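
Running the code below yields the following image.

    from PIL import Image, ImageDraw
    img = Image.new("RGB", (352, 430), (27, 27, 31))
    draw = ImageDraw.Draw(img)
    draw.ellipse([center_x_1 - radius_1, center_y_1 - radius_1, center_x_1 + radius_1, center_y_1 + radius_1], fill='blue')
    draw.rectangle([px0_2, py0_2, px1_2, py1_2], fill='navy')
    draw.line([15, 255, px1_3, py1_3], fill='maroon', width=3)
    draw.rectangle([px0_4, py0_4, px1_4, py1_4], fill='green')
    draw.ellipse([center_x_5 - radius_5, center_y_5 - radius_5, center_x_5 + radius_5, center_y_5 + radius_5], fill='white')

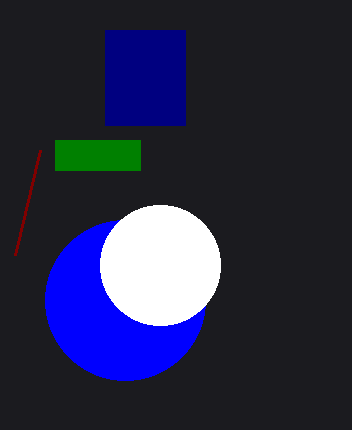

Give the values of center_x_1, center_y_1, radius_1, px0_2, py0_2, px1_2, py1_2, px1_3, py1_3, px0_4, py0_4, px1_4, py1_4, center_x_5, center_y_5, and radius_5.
center_x_1 = 125, center_y_1 = 300, radius_1 = 80, px0_2 = 105, py0_2 = 30, px1_2 = 185, py1_2 = 125, px1_3 = 40, py1_3 = 150, px0_4 = 55, py0_4 = 140, px1_4 = 140, py1_4 = 170, center_x_5 = 160, center_y_5 = 265, radius_5 = 60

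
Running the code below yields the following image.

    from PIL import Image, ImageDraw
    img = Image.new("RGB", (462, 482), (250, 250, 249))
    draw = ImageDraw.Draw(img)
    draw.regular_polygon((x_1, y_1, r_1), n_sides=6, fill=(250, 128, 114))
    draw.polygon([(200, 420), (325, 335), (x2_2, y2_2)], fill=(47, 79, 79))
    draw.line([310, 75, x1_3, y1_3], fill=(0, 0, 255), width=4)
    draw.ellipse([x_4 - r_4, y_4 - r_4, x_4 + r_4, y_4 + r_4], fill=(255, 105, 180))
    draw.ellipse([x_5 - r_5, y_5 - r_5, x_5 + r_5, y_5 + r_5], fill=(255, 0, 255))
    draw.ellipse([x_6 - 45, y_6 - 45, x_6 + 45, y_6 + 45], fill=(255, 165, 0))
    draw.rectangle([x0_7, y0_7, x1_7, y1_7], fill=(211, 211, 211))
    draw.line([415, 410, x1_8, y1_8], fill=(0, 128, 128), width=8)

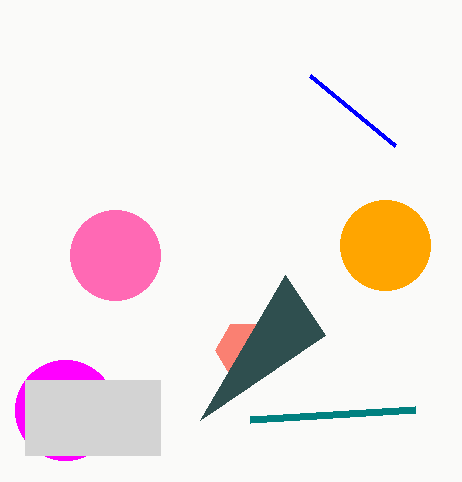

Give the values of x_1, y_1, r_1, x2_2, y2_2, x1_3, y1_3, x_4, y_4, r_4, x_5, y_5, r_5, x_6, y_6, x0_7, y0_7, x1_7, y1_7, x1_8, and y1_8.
x_1 = 245
y_1 = 350
r_1 = 30
x2_2 = 285
y2_2 = 275
x1_3 = 395
y1_3 = 145
x_4 = 115
y_4 = 255
r_4 = 45
x_5 = 65
y_5 = 410
r_5 = 50
x_6 = 385
y_6 = 245
x0_7 = 25
y0_7 = 380
x1_7 = 160
y1_7 = 455
x1_8 = 250
y1_8 = 420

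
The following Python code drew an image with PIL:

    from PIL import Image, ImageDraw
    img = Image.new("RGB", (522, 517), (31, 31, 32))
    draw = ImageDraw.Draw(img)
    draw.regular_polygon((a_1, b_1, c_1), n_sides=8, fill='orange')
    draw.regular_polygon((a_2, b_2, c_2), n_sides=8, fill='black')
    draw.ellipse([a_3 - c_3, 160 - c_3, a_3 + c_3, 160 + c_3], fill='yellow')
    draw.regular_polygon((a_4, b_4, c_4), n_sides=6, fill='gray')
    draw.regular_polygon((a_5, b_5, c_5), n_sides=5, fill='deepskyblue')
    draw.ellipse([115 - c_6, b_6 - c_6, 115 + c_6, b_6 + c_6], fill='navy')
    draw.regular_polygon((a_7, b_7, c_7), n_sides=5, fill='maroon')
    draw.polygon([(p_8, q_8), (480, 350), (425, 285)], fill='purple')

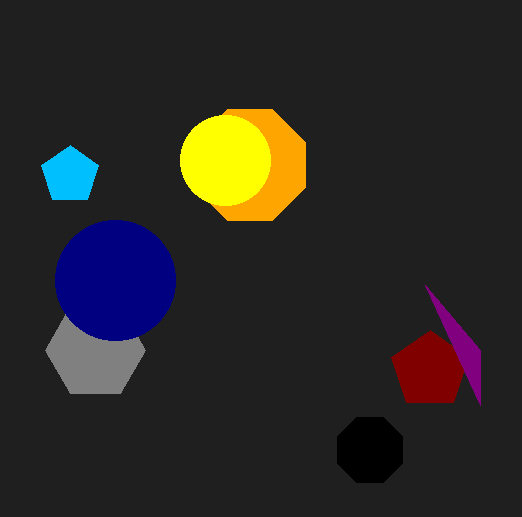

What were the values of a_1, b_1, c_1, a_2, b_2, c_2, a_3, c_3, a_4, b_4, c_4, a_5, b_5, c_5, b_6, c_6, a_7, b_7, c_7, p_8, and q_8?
a_1 = 250, b_1 = 165, c_1 = 60, a_2 = 370, b_2 = 450, c_2 = 35, a_3 = 225, c_3 = 45, a_4 = 95, b_4 = 350, c_4 = 50, a_5 = 70, b_5 = 175, c_5 = 30, b_6 = 280, c_6 = 60, a_7 = 430, b_7 = 370, c_7 = 40, p_8 = 480, q_8 = 405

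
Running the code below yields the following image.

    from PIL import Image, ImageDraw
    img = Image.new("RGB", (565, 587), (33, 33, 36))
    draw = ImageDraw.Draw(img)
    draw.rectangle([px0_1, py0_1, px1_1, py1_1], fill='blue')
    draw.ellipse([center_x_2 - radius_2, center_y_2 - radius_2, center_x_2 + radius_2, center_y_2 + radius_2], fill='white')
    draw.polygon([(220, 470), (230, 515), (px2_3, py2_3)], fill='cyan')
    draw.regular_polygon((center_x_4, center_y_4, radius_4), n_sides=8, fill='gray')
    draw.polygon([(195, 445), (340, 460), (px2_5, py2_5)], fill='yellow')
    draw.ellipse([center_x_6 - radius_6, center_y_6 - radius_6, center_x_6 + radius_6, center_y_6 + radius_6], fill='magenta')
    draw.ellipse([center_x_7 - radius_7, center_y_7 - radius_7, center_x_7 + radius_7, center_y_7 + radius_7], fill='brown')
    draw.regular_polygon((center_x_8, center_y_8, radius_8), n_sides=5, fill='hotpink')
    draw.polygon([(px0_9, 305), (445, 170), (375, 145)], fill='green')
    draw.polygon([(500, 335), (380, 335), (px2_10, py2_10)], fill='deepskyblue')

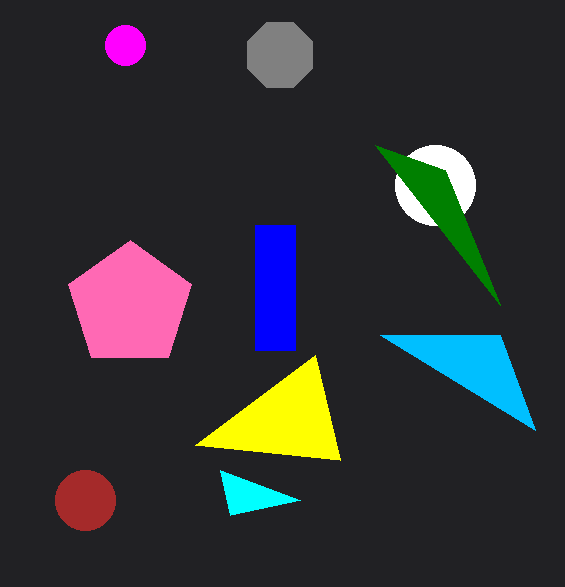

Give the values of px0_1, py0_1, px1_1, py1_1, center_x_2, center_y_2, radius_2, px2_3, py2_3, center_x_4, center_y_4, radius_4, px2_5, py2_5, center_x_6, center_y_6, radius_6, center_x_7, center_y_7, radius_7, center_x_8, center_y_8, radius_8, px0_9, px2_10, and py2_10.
px0_1 = 255, py0_1 = 225, px1_1 = 295, py1_1 = 350, center_x_2 = 435, center_y_2 = 185, radius_2 = 40, px2_3 = 300, py2_3 = 500, center_x_4 = 280, center_y_4 = 55, radius_4 = 35, px2_5 = 315, py2_5 = 355, center_x_6 = 125, center_y_6 = 45, radius_6 = 20, center_x_7 = 85, center_y_7 = 500, radius_7 = 30, center_x_8 = 130, center_y_8 = 305, radius_8 = 65, px0_9 = 500, px2_10 = 535, py2_10 = 430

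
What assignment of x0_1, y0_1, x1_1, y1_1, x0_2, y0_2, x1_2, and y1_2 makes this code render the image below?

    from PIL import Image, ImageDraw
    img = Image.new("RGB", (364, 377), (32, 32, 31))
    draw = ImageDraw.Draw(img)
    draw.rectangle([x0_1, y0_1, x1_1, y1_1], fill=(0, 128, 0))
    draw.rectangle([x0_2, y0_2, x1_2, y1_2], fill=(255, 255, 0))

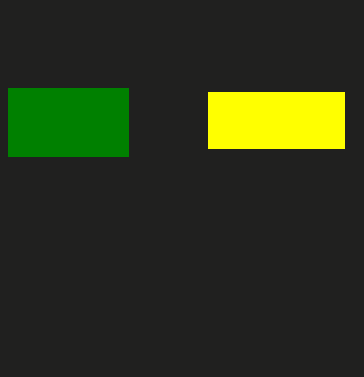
x0_1 = 8
y0_1 = 88
x1_1 = 128
y1_1 = 156
x0_2 = 208
y0_2 = 92
x1_2 = 344
y1_2 = 148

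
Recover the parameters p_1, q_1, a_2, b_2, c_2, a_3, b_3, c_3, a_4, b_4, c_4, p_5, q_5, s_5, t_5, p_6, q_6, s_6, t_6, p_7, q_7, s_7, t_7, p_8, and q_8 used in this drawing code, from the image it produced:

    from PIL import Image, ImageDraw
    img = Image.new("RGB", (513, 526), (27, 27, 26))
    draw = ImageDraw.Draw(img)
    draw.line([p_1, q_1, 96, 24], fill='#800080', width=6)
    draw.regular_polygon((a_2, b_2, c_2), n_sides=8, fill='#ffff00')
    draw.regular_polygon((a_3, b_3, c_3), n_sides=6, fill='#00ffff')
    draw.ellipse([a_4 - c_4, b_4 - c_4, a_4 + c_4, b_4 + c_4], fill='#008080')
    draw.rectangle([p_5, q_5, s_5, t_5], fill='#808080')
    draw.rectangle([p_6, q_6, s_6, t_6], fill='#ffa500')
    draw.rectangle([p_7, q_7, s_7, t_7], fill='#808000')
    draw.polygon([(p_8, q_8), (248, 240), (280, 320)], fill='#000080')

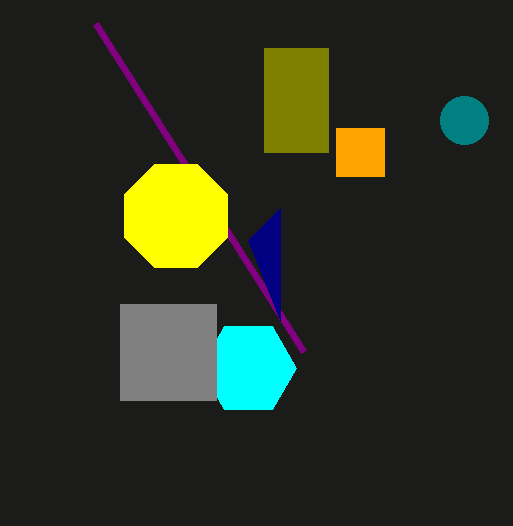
p_1 = 304, q_1 = 352, a_2 = 176, b_2 = 216, c_2 = 56, a_3 = 248, b_3 = 368, c_3 = 48, a_4 = 464, b_4 = 120, c_4 = 24, p_5 = 120, q_5 = 304, s_5 = 216, t_5 = 400, p_6 = 336, q_6 = 128, s_6 = 384, t_6 = 176, p_7 = 264, q_7 = 48, s_7 = 328, t_7 = 152, p_8 = 280, q_8 = 208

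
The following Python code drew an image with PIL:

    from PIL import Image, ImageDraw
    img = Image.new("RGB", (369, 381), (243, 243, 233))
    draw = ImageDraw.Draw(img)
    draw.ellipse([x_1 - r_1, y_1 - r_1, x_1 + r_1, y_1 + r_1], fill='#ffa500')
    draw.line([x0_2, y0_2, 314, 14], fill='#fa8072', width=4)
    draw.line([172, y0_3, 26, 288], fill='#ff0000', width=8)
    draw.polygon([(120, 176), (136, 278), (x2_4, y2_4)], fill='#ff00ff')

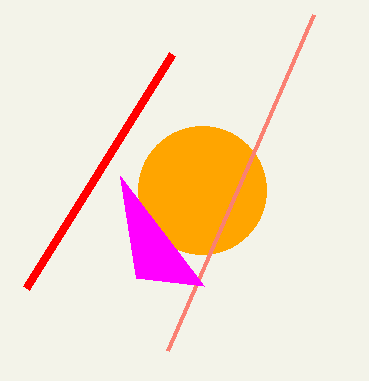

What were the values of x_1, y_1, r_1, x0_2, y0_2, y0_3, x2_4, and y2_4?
x_1 = 202; y_1 = 190; r_1 = 64; x0_2 = 168; y0_2 = 350; y0_3 = 54; x2_4 = 204; y2_4 = 286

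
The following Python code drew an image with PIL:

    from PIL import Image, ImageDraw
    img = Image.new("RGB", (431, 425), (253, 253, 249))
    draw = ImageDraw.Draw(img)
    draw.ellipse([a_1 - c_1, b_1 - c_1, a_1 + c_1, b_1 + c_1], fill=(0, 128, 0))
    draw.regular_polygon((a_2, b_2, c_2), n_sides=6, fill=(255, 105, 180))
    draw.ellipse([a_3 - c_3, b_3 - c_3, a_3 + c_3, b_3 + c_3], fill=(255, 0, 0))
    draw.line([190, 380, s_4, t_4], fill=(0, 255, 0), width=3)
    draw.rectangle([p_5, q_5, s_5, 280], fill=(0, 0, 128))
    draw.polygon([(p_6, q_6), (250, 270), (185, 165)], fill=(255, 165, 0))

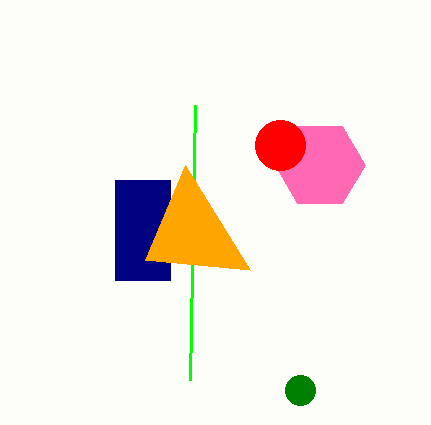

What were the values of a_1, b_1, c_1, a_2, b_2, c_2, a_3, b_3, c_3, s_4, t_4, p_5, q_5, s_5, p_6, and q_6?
a_1 = 300; b_1 = 390; c_1 = 15; a_2 = 320; b_2 = 165; c_2 = 45; a_3 = 280; b_3 = 145; c_3 = 25; s_4 = 195; t_4 = 105; p_5 = 115; q_5 = 180; s_5 = 170; p_6 = 145; q_6 = 260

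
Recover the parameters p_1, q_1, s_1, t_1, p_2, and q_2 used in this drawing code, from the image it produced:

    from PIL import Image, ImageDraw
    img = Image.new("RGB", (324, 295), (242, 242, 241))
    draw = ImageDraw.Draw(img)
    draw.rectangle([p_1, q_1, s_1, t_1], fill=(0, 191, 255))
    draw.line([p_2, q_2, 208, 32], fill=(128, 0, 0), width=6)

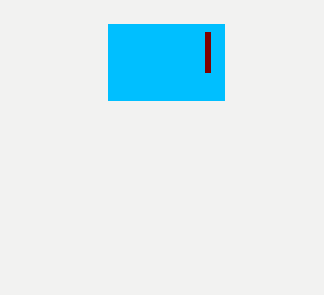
p_1 = 108, q_1 = 24, s_1 = 224, t_1 = 100, p_2 = 208, q_2 = 72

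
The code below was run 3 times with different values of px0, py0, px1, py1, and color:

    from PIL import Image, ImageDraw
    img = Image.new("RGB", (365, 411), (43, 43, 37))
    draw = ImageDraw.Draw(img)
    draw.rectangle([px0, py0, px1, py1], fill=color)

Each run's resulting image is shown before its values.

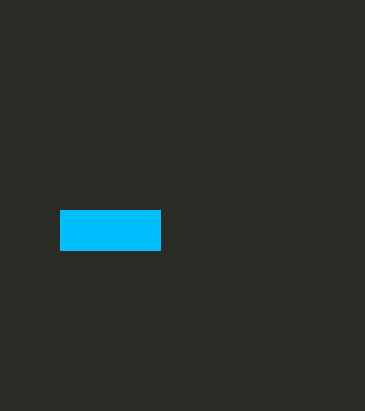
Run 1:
px0 = 60; py0 = 210; px1 = 160; py1 = 250; color = 'deepskyblue'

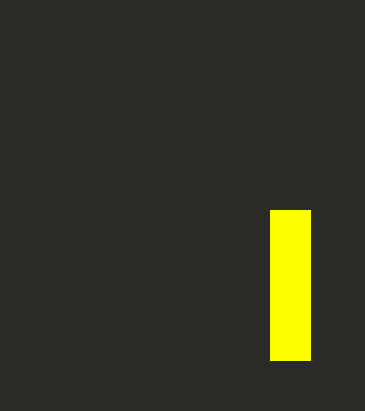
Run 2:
px0 = 270; py0 = 210; px1 = 310; py1 = 360; color = 'yellow'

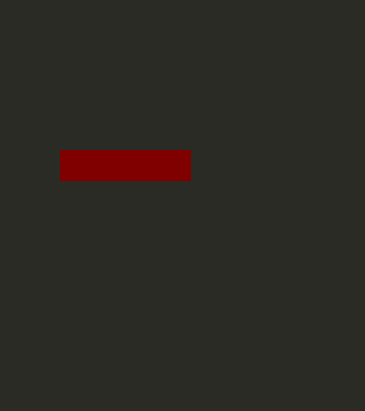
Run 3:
px0 = 60, py0 = 150, px1 = 190, py1 = 180, color = 'maroon'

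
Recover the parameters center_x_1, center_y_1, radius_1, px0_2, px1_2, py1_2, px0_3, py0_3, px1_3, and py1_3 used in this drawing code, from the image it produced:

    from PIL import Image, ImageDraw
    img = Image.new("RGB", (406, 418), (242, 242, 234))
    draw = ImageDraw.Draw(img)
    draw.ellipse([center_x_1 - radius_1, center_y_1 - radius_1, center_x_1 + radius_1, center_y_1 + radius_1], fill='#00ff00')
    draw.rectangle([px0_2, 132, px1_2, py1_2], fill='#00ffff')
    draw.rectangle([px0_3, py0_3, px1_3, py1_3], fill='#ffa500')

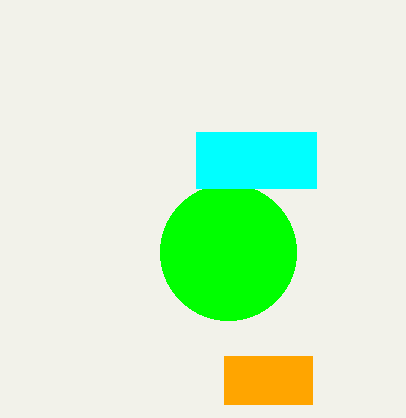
center_x_1 = 228
center_y_1 = 252
radius_1 = 68
px0_2 = 196
px1_2 = 316
py1_2 = 188
px0_3 = 224
py0_3 = 356
px1_3 = 312
py1_3 = 404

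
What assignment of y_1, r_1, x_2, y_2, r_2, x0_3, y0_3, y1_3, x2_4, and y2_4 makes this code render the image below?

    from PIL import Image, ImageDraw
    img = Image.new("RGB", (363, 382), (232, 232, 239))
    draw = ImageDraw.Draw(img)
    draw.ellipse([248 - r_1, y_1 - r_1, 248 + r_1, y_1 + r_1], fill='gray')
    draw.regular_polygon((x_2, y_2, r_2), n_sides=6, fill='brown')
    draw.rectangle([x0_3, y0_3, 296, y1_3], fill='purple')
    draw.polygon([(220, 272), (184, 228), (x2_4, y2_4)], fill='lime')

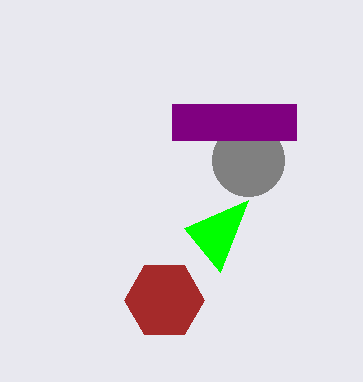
y_1 = 160, r_1 = 36, x_2 = 164, y_2 = 300, r_2 = 40, x0_3 = 172, y0_3 = 104, y1_3 = 140, x2_4 = 248, y2_4 = 200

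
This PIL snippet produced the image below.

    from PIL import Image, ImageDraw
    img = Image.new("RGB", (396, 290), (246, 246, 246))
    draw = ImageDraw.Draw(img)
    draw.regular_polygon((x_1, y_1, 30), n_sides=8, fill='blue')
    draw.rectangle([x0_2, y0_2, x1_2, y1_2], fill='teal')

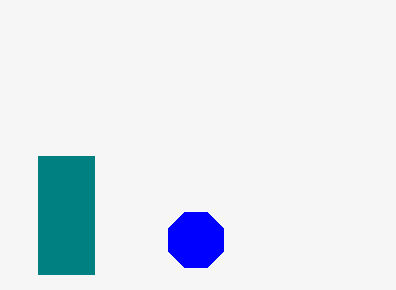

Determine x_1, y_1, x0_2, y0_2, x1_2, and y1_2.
x_1 = 196; y_1 = 240; x0_2 = 38; y0_2 = 156; x1_2 = 94; y1_2 = 274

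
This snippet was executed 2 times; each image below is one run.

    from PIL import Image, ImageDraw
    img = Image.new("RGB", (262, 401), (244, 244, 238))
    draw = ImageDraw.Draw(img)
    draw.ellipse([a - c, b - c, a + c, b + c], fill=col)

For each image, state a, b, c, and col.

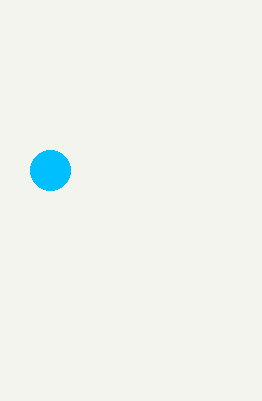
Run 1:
a = 50
b = 170
c = 20
col = 'deepskyblue'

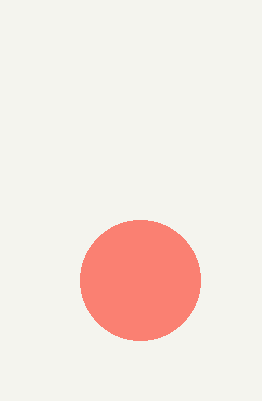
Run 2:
a = 140
b = 280
c = 60
col = 'salmon'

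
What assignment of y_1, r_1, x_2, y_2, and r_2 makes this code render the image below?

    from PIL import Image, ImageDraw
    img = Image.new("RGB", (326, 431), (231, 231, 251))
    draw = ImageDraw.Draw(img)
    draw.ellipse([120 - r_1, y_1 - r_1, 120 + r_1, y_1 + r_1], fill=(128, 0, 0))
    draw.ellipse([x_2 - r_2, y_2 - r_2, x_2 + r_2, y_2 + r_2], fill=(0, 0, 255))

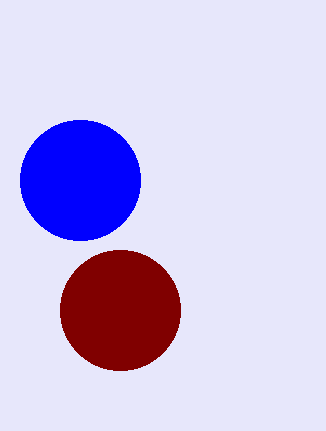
y_1 = 310; r_1 = 60; x_2 = 80; y_2 = 180; r_2 = 60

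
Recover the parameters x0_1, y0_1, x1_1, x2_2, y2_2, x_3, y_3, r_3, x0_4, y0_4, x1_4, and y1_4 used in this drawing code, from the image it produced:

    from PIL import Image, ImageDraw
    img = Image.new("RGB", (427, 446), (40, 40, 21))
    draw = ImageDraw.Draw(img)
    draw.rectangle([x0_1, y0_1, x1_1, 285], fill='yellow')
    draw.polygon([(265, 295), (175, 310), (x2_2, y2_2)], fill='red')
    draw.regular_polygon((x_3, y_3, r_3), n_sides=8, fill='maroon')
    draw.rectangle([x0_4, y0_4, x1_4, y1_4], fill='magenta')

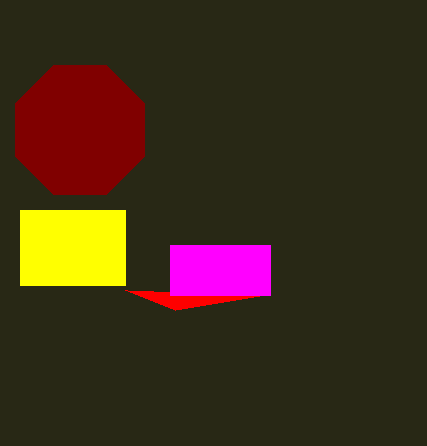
x0_1 = 20; y0_1 = 210; x1_1 = 125; x2_2 = 125; y2_2 = 290; x_3 = 80; y_3 = 130; r_3 = 70; x0_4 = 170; y0_4 = 245; x1_4 = 270; y1_4 = 295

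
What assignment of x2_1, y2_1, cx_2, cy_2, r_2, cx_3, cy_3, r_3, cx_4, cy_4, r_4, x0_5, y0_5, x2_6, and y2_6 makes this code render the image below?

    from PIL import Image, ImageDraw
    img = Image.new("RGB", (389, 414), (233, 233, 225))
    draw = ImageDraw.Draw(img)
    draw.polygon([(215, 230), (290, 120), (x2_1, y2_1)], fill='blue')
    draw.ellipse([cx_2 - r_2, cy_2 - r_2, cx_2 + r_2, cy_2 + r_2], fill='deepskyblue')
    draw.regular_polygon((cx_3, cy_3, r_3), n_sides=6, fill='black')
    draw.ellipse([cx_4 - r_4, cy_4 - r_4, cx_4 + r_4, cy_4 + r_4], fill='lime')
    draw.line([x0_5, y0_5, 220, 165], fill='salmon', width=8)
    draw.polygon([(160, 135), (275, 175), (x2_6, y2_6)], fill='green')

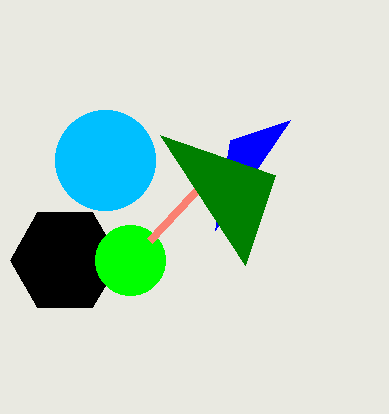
x2_1 = 230, y2_1 = 140, cx_2 = 105, cy_2 = 160, r_2 = 50, cx_3 = 65, cy_3 = 260, r_3 = 55, cx_4 = 130, cy_4 = 260, r_4 = 35, x0_5 = 150, y0_5 = 240, x2_6 = 245, y2_6 = 265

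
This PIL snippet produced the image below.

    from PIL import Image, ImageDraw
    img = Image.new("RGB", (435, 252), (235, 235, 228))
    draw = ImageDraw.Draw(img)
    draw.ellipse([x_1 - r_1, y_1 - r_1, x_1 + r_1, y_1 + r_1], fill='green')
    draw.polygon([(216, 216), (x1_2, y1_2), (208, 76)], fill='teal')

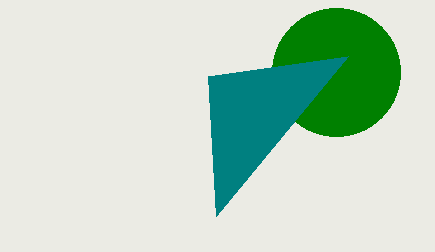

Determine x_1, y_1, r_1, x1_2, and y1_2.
x_1 = 336
y_1 = 72
r_1 = 64
x1_2 = 348
y1_2 = 56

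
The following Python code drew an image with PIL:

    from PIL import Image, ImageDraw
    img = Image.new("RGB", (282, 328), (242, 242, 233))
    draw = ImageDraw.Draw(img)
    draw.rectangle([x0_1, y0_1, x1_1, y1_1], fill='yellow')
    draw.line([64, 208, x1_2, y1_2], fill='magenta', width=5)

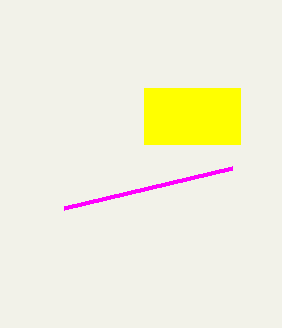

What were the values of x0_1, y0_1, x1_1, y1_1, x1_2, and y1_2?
x0_1 = 144, y0_1 = 88, x1_1 = 240, y1_1 = 144, x1_2 = 232, y1_2 = 168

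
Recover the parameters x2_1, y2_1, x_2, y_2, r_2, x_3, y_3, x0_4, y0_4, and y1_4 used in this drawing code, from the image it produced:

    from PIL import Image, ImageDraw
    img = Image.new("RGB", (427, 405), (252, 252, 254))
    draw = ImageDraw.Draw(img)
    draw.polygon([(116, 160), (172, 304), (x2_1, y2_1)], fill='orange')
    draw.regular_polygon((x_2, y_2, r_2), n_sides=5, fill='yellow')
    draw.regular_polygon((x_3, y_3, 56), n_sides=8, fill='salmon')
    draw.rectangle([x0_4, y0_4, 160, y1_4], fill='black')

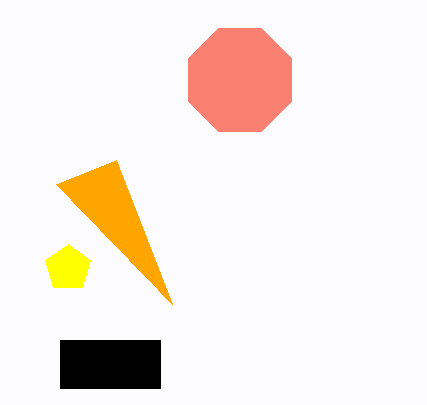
x2_1 = 56; y2_1 = 184; x_2 = 68; y_2 = 268; r_2 = 24; x_3 = 240; y_3 = 80; x0_4 = 60; y0_4 = 340; y1_4 = 388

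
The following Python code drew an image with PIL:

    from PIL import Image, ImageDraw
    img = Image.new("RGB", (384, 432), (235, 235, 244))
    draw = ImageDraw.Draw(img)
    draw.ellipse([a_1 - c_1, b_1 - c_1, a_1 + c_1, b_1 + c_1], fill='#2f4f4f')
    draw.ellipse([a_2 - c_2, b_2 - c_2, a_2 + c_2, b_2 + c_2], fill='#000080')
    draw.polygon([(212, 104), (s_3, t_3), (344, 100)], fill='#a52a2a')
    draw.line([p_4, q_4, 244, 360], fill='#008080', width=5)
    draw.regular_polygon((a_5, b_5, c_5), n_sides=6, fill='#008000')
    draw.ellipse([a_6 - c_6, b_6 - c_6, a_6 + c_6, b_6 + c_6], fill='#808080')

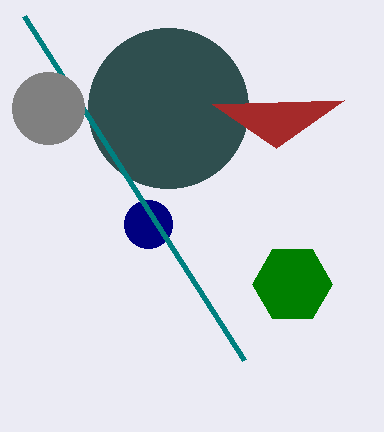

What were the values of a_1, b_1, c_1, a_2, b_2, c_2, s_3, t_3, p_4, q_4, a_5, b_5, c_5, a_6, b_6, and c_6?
a_1 = 168
b_1 = 108
c_1 = 80
a_2 = 148
b_2 = 224
c_2 = 24
s_3 = 276
t_3 = 148
p_4 = 24
q_4 = 16
a_5 = 292
b_5 = 284
c_5 = 40
a_6 = 48
b_6 = 108
c_6 = 36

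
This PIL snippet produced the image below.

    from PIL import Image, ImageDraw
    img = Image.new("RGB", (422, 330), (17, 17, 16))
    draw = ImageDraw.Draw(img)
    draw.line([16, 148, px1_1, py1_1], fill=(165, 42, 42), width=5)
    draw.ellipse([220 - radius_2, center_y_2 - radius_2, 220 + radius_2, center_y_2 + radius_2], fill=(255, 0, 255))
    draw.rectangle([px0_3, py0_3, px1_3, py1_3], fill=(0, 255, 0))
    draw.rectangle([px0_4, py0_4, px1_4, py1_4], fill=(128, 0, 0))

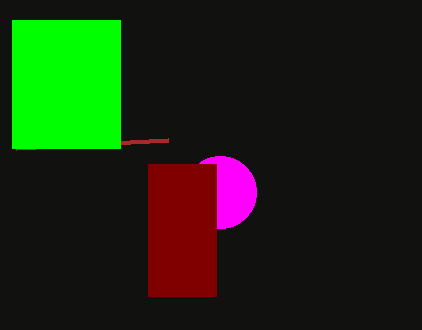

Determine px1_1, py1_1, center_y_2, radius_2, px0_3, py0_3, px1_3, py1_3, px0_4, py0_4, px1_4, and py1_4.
px1_1 = 168
py1_1 = 140
center_y_2 = 192
radius_2 = 36
px0_3 = 12
py0_3 = 20
px1_3 = 120
py1_3 = 148
px0_4 = 148
py0_4 = 164
px1_4 = 216
py1_4 = 296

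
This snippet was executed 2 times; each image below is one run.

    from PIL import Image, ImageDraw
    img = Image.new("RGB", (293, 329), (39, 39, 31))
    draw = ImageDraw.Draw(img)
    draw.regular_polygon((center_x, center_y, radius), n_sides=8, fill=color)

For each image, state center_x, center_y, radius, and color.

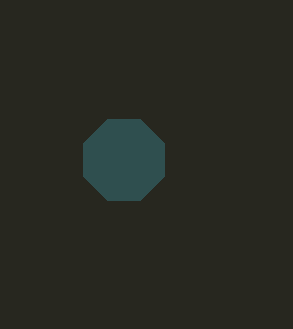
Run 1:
center_x = 124, center_y = 160, radius = 44, color = 'darkslategray'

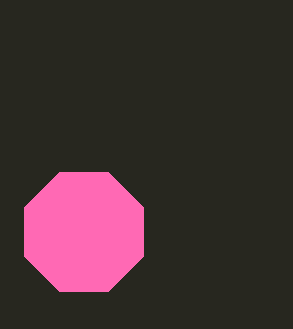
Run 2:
center_x = 84, center_y = 232, radius = 64, color = 'hotpink'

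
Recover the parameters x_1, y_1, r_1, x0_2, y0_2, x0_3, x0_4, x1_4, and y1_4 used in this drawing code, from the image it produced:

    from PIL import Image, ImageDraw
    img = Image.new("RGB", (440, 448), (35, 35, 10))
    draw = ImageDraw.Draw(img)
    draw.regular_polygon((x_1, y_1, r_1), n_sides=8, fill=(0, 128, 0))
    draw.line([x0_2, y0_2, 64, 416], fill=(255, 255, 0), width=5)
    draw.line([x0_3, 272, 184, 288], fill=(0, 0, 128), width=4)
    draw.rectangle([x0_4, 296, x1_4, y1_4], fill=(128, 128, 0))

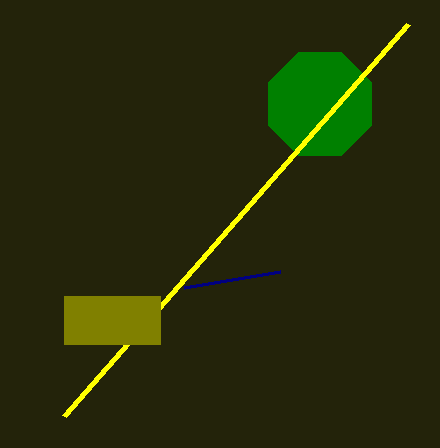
x_1 = 320
y_1 = 104
r_1 = 56
x0_2 = 408
y0_2 = 24
x0_3 = 280
x0_4 = 64
x1_4 = 160
y1_4 = 344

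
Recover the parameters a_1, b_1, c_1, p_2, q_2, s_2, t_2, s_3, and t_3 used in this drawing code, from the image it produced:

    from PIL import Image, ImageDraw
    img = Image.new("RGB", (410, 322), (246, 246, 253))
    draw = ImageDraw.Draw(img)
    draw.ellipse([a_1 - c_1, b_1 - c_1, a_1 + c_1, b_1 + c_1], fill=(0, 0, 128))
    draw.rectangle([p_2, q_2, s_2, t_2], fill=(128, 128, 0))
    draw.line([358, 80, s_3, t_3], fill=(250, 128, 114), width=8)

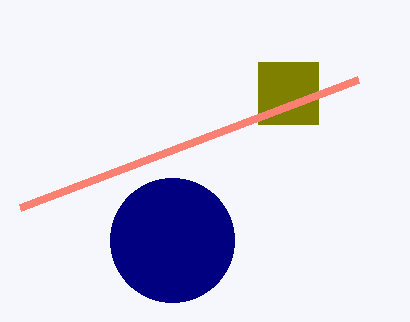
a_1 = 172, b_1 = 240, c_1 = 62, p_2 = 258, q_2 = 62, s_2 = 318, t_2 = 124, s_3 = 20, t_3 = 208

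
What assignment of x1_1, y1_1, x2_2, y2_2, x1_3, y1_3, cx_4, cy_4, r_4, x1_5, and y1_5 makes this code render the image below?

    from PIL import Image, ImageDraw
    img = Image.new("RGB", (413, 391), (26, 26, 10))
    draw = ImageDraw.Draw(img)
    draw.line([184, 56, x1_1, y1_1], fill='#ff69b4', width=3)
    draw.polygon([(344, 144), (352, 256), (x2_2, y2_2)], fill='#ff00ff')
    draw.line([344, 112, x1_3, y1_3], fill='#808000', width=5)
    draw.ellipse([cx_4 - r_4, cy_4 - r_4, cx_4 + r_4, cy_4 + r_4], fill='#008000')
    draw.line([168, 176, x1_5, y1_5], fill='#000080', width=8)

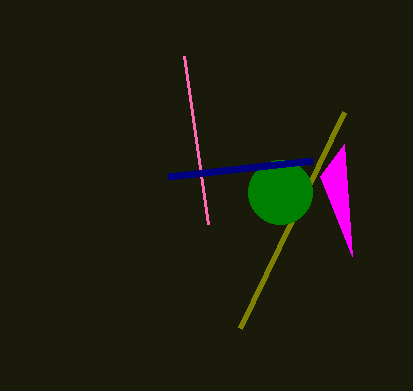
x1_1 = 208; y1_1 = 224; x2_2 = 320; y2_2 = 176; x1_3 = 240; y1_3 = 328; cx_4 = 280; cy_4 = 192; r_4 = 32; x1_5 = 312; y1_5 = 160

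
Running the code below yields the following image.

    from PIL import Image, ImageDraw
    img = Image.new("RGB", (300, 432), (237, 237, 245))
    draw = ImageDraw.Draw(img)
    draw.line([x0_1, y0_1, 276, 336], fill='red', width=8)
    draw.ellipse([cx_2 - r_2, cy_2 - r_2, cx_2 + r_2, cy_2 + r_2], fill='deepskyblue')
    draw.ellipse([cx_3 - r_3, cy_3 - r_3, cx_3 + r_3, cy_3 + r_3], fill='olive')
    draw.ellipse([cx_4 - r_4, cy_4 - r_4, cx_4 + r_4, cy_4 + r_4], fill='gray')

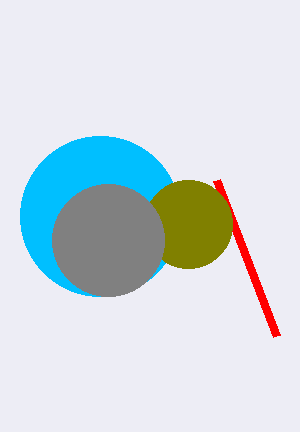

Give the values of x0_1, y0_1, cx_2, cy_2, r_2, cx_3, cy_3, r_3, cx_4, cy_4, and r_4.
x0_1 = 216
y0_1 = 180
cx_2 = 100
cy_2 = 216
r_2 = 80
cx_3 = 188
cy_3 = 224
r_3 = 44
cx_4 = 108
cy_4 = 240
r_4 = 56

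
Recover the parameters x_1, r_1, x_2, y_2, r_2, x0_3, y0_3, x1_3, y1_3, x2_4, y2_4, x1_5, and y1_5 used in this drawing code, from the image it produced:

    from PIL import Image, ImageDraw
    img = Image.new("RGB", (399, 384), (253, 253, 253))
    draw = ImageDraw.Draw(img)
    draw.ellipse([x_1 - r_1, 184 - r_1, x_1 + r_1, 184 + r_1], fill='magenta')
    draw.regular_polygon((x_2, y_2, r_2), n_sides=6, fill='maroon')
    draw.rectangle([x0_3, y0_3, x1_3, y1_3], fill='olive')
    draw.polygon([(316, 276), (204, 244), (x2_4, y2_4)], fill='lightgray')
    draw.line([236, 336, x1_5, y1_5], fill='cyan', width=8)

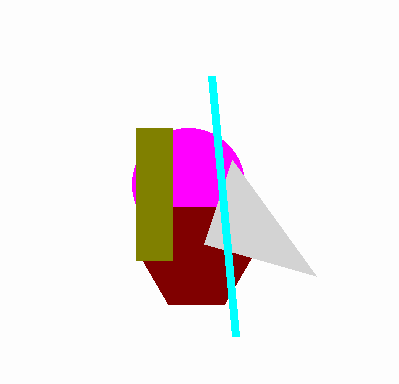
x_1 = 188; r_1 = 56; x_2 = 196; y_2 = 256; r_2 = 56; x0_3 = 136; y0_3 = 128; x1_3 = 172; y1_3 = 260; x2_4 = 232; y2_4 = 160; x1_5 = 212; y1_5 = 76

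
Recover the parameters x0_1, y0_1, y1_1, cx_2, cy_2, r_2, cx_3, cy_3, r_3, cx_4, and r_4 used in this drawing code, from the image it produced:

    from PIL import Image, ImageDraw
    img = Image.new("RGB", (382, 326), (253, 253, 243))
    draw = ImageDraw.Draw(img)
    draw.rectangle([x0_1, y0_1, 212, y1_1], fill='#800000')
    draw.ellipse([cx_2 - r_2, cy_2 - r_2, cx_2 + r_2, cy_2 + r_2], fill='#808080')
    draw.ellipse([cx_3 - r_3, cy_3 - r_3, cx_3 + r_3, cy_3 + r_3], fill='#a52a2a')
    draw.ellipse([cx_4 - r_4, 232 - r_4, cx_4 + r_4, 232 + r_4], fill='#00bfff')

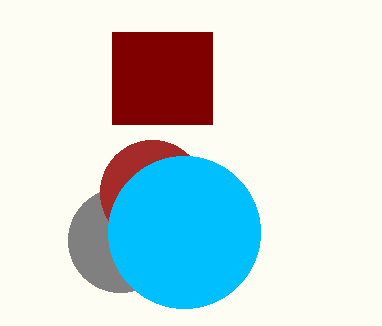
x0_1 = 112; y0_1 = 32; y1_1 = 124; cx_2 = 120; cy_2 = 240; r_2 = 52; cx_3 = 152; cy_3 = 192; r_3 = 52; cx_4 = 184; r_4 = 76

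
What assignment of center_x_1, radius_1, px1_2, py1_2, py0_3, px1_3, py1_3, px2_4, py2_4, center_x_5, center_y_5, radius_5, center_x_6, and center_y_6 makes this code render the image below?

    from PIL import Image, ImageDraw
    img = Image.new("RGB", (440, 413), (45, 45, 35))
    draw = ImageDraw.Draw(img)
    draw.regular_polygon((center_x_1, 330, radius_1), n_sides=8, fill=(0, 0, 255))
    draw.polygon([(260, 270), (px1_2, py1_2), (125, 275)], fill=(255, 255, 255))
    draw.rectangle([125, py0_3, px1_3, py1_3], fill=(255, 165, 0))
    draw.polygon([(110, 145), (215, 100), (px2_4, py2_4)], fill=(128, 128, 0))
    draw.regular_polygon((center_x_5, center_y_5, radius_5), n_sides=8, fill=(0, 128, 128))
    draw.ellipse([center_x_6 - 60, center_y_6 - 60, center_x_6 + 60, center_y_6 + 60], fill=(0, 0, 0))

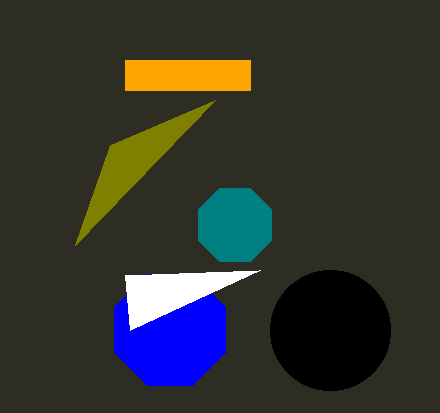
center_x_1 = 170
radius_1 = 60
px1_2 = 130
py1_2 = 330
py0_3 = 60
px1_3 = 250
py1_3 = 90
px2_4 = 75
py2_4 = 245
center_x_5 = 235
center_y_5 = 225
radius_5 = 40
center_x_6 = 330
center_y_6 = 330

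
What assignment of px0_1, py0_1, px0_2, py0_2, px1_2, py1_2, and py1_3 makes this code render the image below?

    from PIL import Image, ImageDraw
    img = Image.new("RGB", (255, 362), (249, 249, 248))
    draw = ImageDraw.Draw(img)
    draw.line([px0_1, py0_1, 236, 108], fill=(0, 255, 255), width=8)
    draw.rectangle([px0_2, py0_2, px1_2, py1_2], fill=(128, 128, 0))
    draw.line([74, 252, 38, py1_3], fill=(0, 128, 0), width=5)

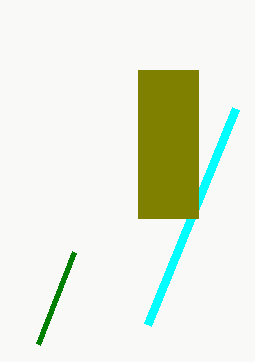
px0_1 = 148, py0_1 = 324, px0_2 = 138, py0_2 = 70, px1_2 = 198, py1_2 = 218, py1_3 = 344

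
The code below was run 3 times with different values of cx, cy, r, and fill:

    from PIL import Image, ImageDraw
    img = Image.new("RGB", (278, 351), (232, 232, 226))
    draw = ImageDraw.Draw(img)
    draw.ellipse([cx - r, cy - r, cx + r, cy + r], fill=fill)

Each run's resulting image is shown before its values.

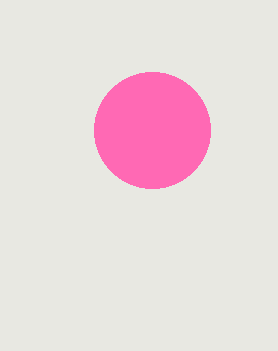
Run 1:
cx = 152
cy = 130
r = 58
fill = 'hotpink'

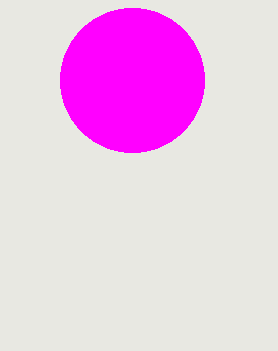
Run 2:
cx = 132, cy = 80, r = 72, fill = 'magenta'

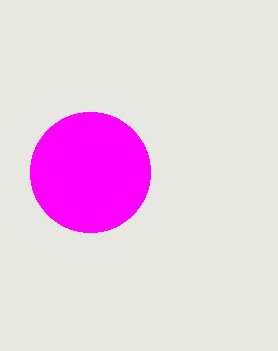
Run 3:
cx = 90
cy = 172
r = 60
fill = 'magenta'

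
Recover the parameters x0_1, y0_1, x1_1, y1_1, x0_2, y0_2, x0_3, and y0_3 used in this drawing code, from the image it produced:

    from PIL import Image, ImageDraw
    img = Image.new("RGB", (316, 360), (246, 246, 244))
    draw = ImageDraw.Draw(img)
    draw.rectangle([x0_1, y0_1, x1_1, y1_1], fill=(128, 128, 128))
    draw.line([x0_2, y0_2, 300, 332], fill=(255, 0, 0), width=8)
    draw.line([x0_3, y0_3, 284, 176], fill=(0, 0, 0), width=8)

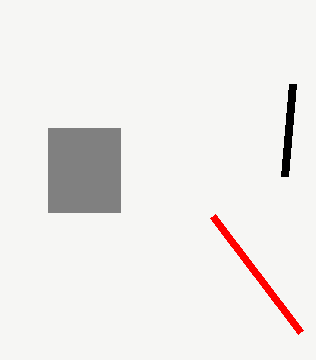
x0_1 = 48; y0_1 = 128; x1_1 = 120; y1_1 = 212; x0_2 = 212; y0_2 = 216; x0_3 = 292; y0_3 = 84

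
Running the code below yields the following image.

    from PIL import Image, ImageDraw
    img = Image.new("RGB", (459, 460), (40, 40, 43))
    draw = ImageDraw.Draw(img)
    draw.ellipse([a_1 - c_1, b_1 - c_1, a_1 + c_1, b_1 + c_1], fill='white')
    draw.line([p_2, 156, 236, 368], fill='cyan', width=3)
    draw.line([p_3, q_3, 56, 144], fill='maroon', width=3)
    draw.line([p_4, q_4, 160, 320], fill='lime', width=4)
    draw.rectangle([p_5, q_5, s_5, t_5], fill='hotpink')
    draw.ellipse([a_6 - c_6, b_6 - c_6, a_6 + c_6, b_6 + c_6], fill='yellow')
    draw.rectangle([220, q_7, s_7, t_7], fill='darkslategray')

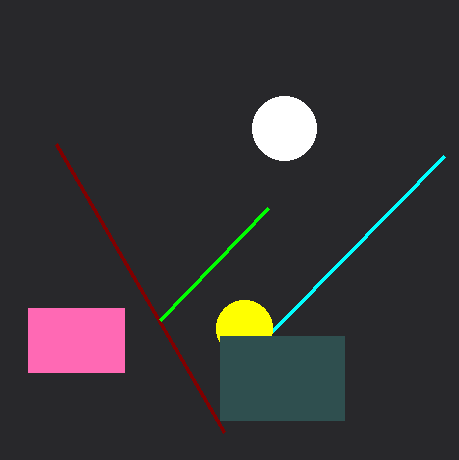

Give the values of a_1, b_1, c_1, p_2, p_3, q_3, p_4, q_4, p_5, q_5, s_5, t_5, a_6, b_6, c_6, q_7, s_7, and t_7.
a_1 = 284
b_1 = 128
c_1 = 32
p_2 = 444
p_3 = 224
q_3 = 432
p_4 = 268
q_4 = 208
p_5 = 28
q_5 = 308
s_5 = 124
t_5 = 372
a_6 = 244
b_6 = 328
c_6 = 28
q_7 = 336
s_7 = 344
t_7 = 420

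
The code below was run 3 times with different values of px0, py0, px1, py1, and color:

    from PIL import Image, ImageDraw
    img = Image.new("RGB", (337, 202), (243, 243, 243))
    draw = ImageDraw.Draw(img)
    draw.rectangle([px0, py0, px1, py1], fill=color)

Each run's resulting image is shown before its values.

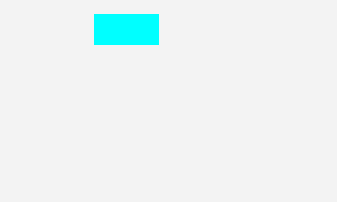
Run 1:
px0 = 94, py0 = 14, px1 = 158, py1 = 44, color = 'cyan'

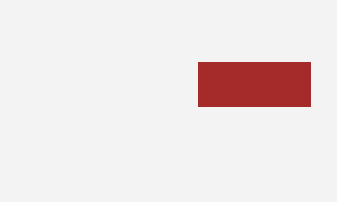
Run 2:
px0 = 198; py0 = 62; px1 = 310; py1 = 106; color = 'brown'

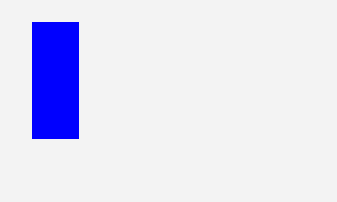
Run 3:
px0 = 32; py0 = 22; px1 = 78; py1 = 138; color = 'blue'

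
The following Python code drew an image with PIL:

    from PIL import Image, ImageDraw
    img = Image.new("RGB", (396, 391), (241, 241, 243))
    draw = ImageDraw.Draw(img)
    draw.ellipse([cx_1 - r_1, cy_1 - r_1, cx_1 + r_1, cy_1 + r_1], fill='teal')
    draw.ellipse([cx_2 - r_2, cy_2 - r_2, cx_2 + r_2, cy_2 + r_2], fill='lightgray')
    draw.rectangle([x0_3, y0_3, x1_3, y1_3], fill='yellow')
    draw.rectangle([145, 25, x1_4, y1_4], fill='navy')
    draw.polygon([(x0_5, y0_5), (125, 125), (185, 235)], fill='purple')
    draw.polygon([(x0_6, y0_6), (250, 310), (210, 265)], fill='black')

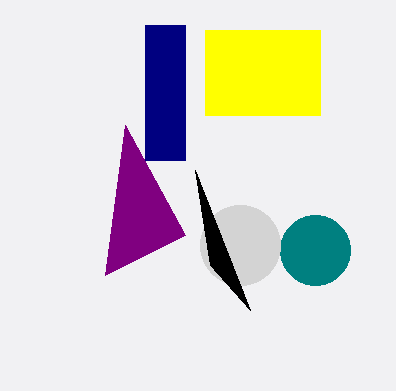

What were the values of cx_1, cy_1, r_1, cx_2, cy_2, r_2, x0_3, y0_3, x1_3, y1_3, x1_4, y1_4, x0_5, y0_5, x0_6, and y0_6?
cx_1 = 315; cy_1 = 250; r_1 = 35; cx_2 = 240; cy_2 = 245; r_2 = 40; x0_3 = 205; y0_3 = 30; x1_3 = 320; y1_3 = 115; x1_4 = 185; y1_4 = 160; x0_5 = 105; y0_5 = 275; x0_6 = 195; y0_6 = 170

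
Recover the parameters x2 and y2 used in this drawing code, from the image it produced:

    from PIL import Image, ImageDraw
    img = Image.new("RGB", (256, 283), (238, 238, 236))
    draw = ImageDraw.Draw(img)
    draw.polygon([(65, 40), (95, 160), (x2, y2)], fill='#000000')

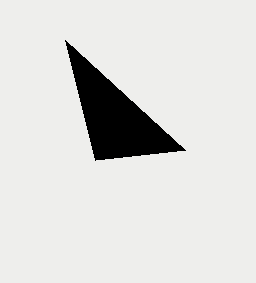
x2 = 185
y2 = 150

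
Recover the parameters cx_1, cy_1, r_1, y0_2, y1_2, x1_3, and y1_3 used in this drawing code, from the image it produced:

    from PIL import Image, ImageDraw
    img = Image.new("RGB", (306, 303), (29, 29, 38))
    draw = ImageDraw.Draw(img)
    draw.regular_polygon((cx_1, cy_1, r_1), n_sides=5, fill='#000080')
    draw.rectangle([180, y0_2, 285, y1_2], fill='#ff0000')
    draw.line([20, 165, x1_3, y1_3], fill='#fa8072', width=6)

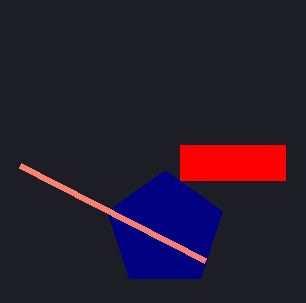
cx_1 = 165
cy_1 = 230
r_1 = 60
y0_2 = 145
y1_2 = 180
x1_3 = 205
y1_3 = 260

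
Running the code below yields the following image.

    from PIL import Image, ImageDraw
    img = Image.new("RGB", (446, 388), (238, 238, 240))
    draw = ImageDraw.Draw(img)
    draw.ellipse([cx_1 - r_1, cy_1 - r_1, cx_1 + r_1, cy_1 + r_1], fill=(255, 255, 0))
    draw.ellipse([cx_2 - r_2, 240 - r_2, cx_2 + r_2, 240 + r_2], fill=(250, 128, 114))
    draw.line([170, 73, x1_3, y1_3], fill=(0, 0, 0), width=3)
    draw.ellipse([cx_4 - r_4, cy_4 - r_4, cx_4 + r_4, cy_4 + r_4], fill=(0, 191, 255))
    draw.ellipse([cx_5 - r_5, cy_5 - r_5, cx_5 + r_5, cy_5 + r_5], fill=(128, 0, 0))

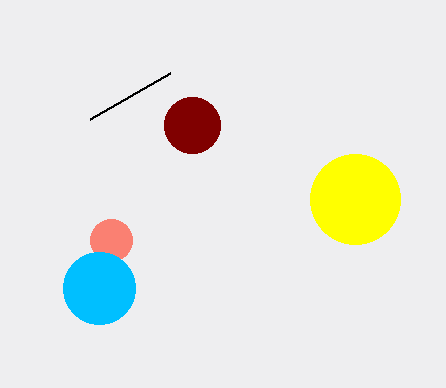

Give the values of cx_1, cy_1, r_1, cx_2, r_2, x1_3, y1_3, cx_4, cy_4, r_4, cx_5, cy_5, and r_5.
cx_1 = 355
cy_1 = 199
r_1 = 45
cx_2 = 111
r_2 = 21
x1_3 = 90
y1_3 = 119
cx_4 = 99
cy_4 = 288
r_4 = 36
cx_5 = 192
cy_5 = 125
r_5 = 28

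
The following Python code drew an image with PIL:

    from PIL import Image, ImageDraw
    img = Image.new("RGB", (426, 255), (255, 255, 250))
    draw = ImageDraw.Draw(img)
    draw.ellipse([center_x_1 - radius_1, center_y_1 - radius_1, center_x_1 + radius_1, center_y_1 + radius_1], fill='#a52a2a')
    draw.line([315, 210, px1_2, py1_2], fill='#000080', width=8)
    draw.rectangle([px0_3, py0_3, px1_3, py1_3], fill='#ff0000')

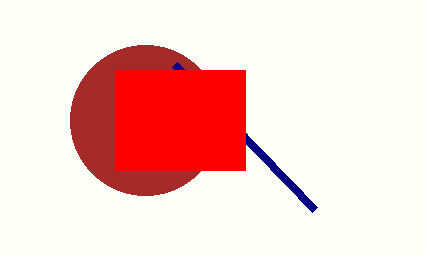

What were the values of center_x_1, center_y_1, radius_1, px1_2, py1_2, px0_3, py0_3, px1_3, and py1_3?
center_x_1 = 145, center_y_1 = 120, radius_1 = 75, px1_2 = 175, py1_2 = 65, px0_3 = 115, py0_3 = 70, px1_3 = 245, py1_3 = 170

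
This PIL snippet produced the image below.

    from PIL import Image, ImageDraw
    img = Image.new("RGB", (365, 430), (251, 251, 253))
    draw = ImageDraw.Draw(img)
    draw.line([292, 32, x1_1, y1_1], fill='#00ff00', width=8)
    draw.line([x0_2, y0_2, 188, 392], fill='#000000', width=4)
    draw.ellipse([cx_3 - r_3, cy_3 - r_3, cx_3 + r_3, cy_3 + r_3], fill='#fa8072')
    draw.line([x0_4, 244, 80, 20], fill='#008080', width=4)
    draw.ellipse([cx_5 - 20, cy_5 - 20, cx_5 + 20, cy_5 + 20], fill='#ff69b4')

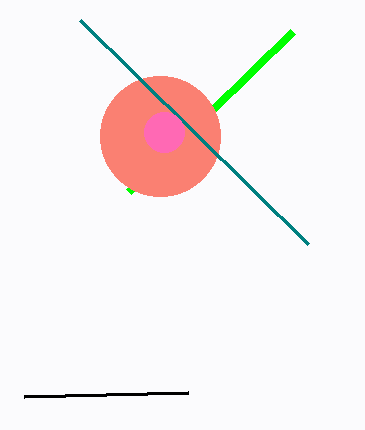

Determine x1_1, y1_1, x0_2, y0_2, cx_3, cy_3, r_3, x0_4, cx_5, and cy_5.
x1_1 = 128, y1_1 = 192, x0_2 = 24, y0_2 = 396, cx_3 = 160, cy_3 = 136, r_3 = 60, x0_4 = 308, cx_5 = 164, cy_5 = 132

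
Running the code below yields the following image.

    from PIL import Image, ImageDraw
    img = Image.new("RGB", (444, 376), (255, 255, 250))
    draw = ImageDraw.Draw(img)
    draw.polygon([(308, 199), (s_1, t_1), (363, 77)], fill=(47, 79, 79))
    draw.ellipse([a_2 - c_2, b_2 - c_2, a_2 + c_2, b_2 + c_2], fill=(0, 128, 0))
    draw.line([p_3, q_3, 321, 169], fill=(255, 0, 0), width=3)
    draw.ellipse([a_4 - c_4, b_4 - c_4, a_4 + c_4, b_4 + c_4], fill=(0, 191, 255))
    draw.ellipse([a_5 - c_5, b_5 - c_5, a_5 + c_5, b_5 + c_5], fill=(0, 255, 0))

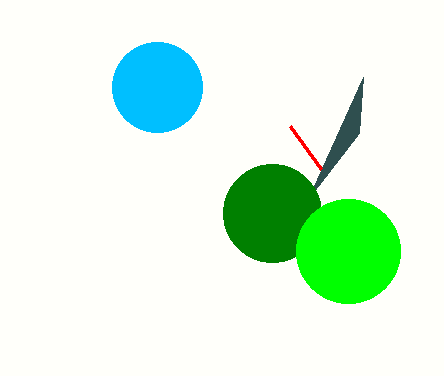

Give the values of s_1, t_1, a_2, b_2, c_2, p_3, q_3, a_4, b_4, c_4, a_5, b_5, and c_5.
s_1 = 359
t_1 = 133
a_2 = 272
b_2 = 213
c_2 = 49
p_3 = 290
q_3 = 126
a_4 = 157
b_4 = 87
c_4 = 45
a_5 = 348
b_5 = 251
c_5 = 52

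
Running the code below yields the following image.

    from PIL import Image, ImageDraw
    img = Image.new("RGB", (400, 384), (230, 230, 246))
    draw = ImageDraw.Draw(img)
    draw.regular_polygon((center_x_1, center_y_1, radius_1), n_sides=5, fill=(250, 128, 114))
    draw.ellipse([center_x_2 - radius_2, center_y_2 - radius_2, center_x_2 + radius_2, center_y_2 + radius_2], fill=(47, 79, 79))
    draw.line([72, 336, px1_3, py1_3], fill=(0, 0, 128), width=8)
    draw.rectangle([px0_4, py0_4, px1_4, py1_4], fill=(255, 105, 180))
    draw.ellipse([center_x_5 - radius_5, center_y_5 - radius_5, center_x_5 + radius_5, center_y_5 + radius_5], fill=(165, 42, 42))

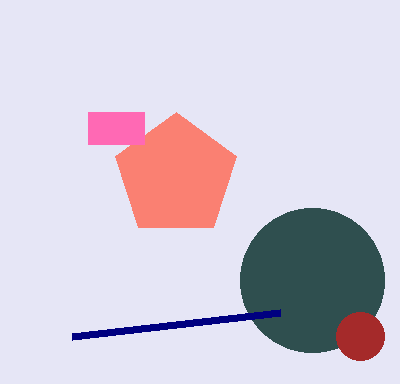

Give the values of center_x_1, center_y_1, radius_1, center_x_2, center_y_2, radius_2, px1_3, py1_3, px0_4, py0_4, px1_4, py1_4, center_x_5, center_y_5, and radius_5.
center_x_1 = 176
center_y_1 = 176
radius_1 = 64
center_x_2 = 312
center_y_2 = 280
radius_2 = 72
px1_3 = 280
py1_3 = 312
px0_4 = 88
py0_4 = 112
px1_4 = 144
py1_4 = 144
center_x_5 = 360
center_y_5 = 336
radius_5 = 24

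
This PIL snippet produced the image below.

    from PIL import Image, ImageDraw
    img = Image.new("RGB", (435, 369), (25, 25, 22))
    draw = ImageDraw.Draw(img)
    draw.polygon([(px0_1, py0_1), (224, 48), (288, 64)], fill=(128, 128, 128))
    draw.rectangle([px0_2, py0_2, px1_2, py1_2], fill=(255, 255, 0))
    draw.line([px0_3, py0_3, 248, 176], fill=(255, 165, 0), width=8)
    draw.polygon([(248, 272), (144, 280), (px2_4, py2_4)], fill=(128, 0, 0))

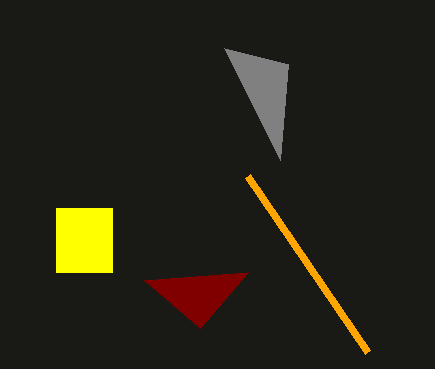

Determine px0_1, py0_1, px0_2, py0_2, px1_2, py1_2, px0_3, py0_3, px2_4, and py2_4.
px0_1 = 280
py0_1 = 160
px0_2 = 56
py0_2 = 208
px1_2 = 112
py1_2 = 272
px0_3 = 368
py0_3 = 352
px2_4 = 200
py2_4 = 328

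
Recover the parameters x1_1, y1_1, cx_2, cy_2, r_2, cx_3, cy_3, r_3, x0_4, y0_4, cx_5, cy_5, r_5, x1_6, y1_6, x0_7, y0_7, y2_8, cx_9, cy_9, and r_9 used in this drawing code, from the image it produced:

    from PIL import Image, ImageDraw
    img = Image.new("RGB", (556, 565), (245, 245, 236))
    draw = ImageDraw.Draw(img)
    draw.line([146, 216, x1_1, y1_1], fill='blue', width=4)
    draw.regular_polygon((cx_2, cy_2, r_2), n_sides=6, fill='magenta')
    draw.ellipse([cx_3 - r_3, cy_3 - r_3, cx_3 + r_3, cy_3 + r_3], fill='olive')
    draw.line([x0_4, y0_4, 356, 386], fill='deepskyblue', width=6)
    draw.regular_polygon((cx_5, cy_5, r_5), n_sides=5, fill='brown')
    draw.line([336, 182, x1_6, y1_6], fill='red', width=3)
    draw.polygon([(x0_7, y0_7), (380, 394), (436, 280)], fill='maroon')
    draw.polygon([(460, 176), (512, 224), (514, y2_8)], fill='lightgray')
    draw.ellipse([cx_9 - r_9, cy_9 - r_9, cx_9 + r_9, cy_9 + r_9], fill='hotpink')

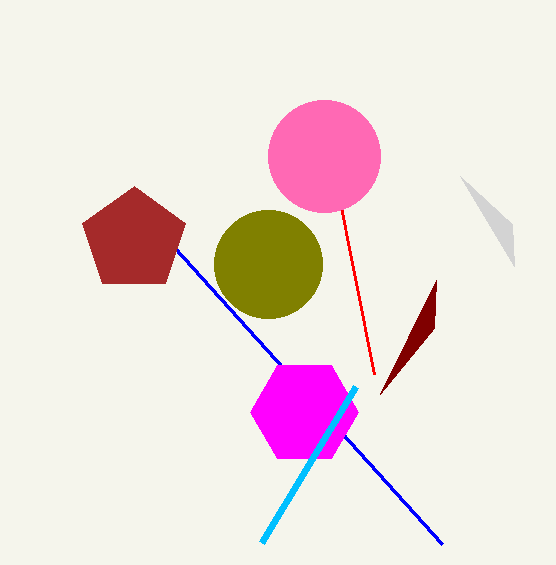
x1_1 = 442; y1_1 = 544; cx_2 = 304; cy_2 = 412; r_2 = 54; cx_3 = 268; cy_3 = 264; r_3 = 54; x0_4 = 262; y0_4 = 542; cx_5 = 134; cy_5 = 240; r_5 = 54; x1_6 = 374; y1_6 = 374; x0_7 = 434; y0_7 = 328; y2_8 = 266; cx_9 = 324; cy_9 = 156; r_9 = 56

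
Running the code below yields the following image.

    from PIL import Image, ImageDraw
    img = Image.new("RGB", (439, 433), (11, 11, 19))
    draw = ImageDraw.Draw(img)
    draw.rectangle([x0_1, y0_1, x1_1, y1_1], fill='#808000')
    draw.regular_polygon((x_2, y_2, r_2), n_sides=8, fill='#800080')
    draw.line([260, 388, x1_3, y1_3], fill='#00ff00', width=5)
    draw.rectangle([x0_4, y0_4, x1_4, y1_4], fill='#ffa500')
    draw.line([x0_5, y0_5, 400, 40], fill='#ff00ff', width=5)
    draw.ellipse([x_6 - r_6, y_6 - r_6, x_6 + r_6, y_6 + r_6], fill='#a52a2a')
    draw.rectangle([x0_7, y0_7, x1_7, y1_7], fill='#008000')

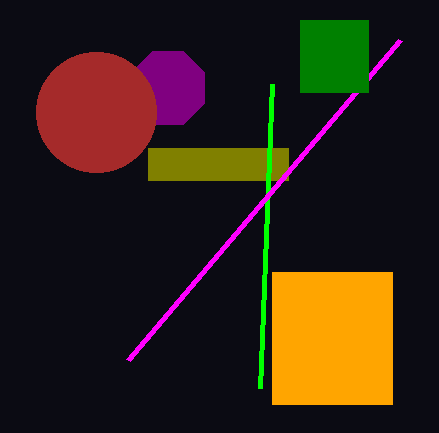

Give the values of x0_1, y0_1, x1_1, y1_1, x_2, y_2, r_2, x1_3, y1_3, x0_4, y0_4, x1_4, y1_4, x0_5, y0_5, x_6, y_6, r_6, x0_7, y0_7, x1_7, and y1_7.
x0_1 = 148; y0_1 = 148; x1_1 = 288; y1_1 = 180; x_2 = 168; y_2 = 88; r_2 = 40; x1_3 = 272; y1_3 = 84; x0_4 = 272; y0_4 = 272; x1_4 = 392; y1_4 = 404; x0_5 = 128; y0_5 = 360; x_6 = 96; y_6 = 112; r_6 = 60; x0_7 = 300; y0_7 = 20; x1_7 = 368; y1_7 = 92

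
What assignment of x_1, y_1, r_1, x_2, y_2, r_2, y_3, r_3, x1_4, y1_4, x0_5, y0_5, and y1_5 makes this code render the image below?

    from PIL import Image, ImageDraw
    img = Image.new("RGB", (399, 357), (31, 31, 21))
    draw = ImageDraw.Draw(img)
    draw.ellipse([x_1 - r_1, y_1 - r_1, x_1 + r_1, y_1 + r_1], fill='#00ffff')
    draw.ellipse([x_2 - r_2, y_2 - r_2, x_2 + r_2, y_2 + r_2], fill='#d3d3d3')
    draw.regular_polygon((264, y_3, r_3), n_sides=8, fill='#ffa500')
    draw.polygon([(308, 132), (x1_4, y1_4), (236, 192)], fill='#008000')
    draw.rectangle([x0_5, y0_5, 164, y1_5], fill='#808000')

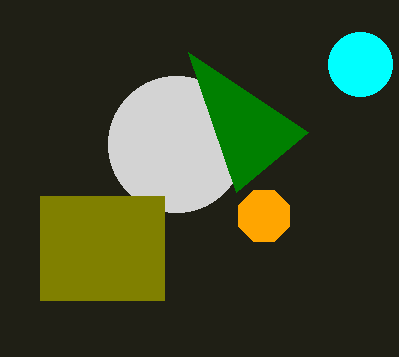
x_1 = 360, y_1 = 64, r_1 = 32, x_2 = 176, y_2 = 144, r_2 = 68, y_3 = 216, r_3 = 28, x1_4 = 188, y1_4 = 52, x0_5 = 40, y0_5 = 196, y1_5 = 300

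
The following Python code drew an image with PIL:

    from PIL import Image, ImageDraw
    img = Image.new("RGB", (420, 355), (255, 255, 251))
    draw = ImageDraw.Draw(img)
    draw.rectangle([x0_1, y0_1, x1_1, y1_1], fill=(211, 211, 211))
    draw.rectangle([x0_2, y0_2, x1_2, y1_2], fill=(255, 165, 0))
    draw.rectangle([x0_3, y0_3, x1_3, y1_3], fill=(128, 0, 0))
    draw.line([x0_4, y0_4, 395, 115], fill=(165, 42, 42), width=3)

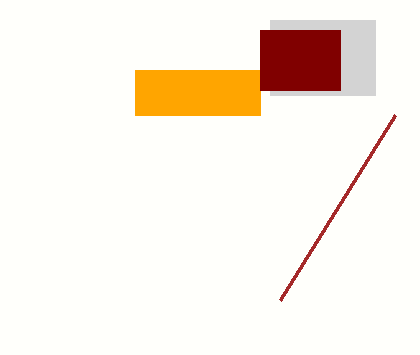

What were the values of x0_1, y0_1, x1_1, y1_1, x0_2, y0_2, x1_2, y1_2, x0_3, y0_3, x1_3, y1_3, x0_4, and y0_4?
x0_1 = 270; y0_1 = 20; x1_1 = 375; y1_1 = 95; x0_2 = 135; y0_2 = 70; x1_2 = 260; y1_2 = 115; x0_3 = 260; y0_3 = 30; x1_3 = 340; y1_3 = 90; x0_4 = 280; y0_4 = 300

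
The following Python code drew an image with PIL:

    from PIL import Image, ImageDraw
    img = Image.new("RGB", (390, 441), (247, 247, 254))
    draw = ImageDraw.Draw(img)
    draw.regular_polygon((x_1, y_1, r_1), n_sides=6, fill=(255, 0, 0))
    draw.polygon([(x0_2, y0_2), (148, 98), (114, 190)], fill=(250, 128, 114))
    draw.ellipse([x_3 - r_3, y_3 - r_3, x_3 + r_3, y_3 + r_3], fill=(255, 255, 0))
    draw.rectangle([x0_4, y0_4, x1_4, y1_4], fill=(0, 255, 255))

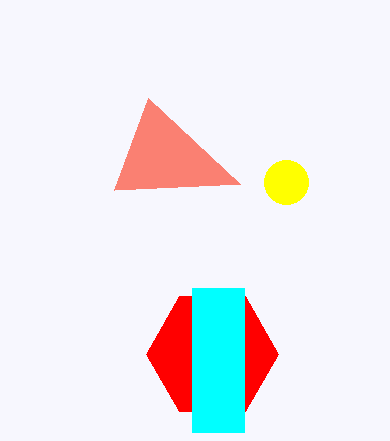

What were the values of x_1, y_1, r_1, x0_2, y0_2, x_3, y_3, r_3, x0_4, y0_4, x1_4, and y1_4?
x_1 = 212, y_1 = 354, r_1 = 66, x0_2 = 240, y0_2 = 184, x_3 = 286, y_3 = 182, r_3 = 22, x0_4 = 192, y0_4 = 288, x1_4 = 244, y1_4 = 432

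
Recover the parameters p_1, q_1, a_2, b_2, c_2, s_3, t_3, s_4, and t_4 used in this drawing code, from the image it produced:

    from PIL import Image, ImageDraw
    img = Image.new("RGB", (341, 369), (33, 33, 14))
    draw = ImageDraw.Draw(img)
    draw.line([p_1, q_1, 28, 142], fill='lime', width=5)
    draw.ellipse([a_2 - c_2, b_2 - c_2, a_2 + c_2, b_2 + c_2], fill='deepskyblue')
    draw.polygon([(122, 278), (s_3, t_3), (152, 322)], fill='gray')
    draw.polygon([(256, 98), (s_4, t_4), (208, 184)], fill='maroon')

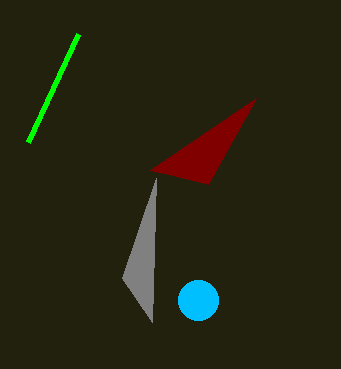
p_1 = 78; q_1 = 34; a_2 = 198; b_2 = 300; c_2 = 20; s_3 = 156; t_3 = 178; s_4 = 150; t_4 = 170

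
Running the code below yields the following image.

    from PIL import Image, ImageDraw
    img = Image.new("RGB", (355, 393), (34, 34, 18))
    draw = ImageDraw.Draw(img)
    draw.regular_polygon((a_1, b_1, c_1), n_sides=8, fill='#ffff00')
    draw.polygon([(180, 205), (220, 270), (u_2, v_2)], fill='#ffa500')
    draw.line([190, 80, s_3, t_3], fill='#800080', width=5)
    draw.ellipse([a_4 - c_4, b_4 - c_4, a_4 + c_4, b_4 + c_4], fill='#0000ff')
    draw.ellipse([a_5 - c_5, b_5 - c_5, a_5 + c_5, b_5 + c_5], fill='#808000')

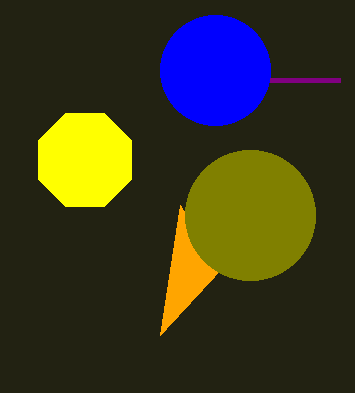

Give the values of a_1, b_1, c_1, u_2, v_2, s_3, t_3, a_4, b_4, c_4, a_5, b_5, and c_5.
a_1 = 85, b_1 = 160, c_1 = 50, u_2 = 160, v_2 = 335, s_3 = 340, t_3 = 80, a_4 = 215, b_4 = 70, c_4 = 55, a_5 = 250, b_5 = 215, c_5 = 65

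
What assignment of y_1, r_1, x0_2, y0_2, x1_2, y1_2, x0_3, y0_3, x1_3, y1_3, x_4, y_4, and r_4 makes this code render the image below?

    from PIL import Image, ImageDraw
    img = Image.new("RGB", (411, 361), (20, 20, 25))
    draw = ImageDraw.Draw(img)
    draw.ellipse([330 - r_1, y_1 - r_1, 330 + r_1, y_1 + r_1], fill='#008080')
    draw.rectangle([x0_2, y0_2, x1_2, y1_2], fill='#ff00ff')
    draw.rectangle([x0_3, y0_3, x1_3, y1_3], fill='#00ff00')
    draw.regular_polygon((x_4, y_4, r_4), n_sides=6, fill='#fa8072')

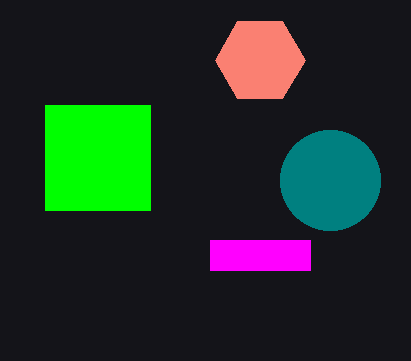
y_1 = 180
r_1 = 50
x0_2 = 210
y0_2 = 240
x1_2 = 310
y1_2 = 270
x0_3 = 45
y0_3 = 105
x1_3 = 150
y1_3 = 210
x_4 = 260
y_4 = 60
r_4 = 45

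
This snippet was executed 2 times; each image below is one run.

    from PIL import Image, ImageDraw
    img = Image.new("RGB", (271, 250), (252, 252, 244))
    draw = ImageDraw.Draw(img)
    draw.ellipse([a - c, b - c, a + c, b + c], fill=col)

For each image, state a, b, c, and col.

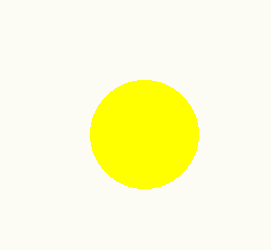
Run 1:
a = 144
b = 134
c = 54
col = 'yellow'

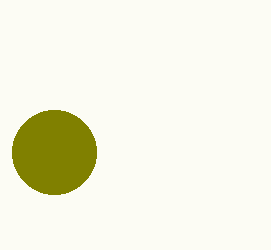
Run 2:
a = 54, b = 152, c = 42, col = 'olive'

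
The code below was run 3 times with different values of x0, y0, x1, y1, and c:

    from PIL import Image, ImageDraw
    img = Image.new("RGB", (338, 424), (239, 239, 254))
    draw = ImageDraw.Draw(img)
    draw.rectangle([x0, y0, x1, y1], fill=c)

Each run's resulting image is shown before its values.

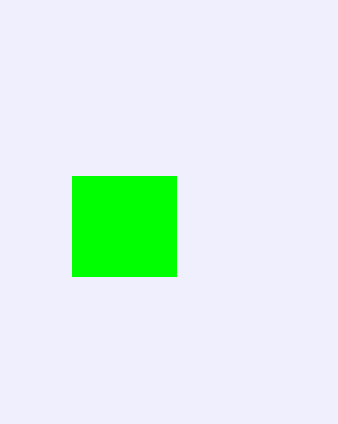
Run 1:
x0 = 72; y0 = 176; x1 = 176; y1 = 276; c = 'lime'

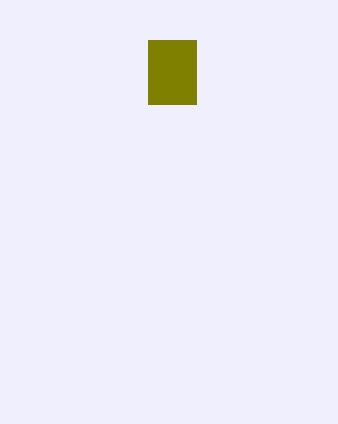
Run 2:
x0 = 148; y0 = 40; x1 = 196; y1 = 104; c = 'olive'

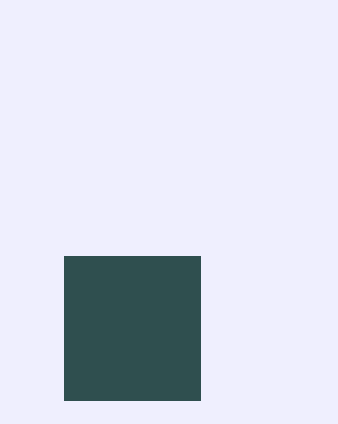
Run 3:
x0 = 64, y0 = 256, x1 = 200, y1 = 400, c = 'darkslategray'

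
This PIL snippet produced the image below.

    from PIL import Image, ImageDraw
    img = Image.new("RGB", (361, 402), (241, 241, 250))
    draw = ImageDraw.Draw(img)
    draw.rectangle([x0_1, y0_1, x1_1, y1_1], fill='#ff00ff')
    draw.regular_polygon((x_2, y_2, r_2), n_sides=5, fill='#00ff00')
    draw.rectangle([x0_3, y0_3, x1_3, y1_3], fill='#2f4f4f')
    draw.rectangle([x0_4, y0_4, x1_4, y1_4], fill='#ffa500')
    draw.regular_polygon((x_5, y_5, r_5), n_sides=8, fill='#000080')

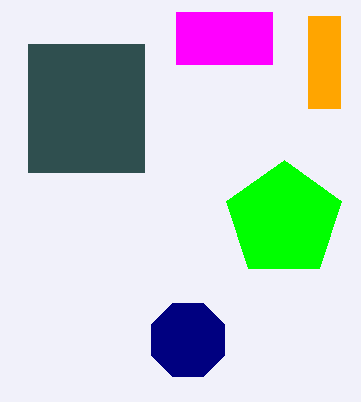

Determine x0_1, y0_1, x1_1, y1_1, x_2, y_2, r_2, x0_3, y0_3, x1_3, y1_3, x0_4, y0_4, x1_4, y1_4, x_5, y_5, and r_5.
x0_1 = 176, y0_1 = 12, x1_1 = 272, y1_1 = 64, x_2 = 284, y_2 = 220, r_2 = 60, x0_3 = 28, y0_3 = 44, x1_3 = 144, y1_3 = 172, x0_4 = 308, y0_4 = 16, x1_4 = 340, y1_4 = 108, x_5 = 188, y_5 = 340, r_5 = 40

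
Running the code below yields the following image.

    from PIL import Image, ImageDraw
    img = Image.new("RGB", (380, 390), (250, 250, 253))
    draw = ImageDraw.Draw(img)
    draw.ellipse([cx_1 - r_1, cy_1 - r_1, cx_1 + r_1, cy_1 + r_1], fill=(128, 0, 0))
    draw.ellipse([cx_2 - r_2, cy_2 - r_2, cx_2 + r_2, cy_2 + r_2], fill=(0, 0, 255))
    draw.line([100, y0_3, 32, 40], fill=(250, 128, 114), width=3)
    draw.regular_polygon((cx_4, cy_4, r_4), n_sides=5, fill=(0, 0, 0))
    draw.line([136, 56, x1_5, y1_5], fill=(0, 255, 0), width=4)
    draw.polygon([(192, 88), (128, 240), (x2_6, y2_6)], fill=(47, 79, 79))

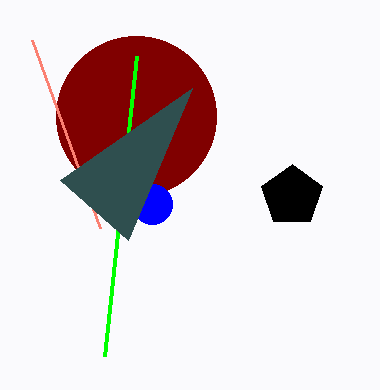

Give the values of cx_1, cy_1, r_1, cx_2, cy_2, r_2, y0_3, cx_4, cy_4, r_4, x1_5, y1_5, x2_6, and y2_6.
cx_1 = 136; cy_1 = 116; r_1 = 80; cx_2 = 152; cy_2 = 204; r_2 = 20; y0_3 = 228; cx_4 = 292; cy_4 = 196; r_4 = 32; x1_5 = 104; y1_5 = 356; x2_6 = 60; y2_6 = 180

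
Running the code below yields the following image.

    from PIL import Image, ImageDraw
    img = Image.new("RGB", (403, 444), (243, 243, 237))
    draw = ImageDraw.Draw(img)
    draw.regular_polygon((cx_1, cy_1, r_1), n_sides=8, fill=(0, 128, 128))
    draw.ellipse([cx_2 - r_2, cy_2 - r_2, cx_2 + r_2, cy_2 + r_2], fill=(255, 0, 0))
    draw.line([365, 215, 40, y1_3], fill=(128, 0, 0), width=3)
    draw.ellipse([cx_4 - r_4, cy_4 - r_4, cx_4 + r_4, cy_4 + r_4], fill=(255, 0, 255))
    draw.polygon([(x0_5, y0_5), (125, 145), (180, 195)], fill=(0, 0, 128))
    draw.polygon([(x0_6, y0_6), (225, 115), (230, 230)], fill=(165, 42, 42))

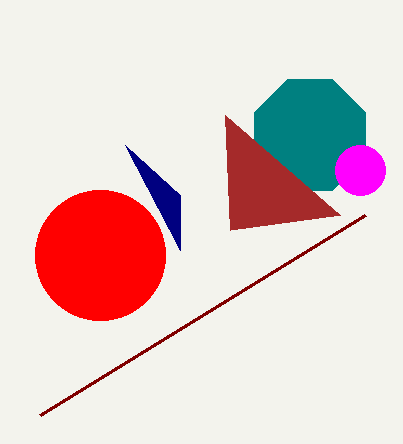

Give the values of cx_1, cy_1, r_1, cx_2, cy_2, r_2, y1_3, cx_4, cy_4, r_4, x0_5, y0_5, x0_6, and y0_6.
cx_1 = 310
cy_1 = 135
r_1 = 60
cx_2 = 100
cy_2 = 255
r_2 = 65
y1_3 = 415
cx_4 = 360
cy_4 = 170
r_4 = 25
x0_5 = 180
y0_5 = 250
x0_6 = 340
y0_6 = 215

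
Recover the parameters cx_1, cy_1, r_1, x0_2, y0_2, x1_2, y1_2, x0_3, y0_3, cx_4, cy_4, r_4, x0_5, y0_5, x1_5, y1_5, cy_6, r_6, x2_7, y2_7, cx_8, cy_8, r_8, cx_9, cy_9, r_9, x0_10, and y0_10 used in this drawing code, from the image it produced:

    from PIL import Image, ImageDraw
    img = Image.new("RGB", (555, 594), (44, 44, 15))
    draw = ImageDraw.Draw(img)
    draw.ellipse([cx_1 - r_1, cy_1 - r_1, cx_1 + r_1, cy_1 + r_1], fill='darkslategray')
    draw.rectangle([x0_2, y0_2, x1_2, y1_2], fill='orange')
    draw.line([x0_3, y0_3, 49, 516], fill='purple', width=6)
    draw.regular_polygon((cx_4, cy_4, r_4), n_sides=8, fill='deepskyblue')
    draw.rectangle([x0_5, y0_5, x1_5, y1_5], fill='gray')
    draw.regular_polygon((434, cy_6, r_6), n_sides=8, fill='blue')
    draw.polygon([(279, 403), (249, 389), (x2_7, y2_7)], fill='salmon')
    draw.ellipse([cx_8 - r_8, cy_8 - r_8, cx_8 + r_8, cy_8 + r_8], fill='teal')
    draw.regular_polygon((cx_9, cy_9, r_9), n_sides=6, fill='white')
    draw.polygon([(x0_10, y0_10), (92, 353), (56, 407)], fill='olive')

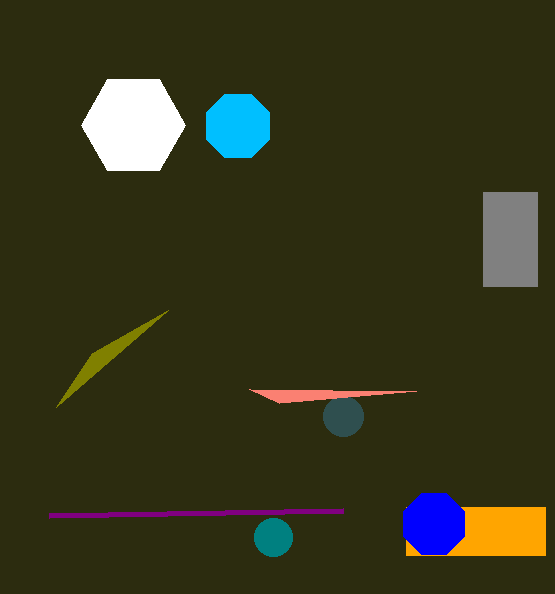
cx_1 = 343
cy_1 = 416
r_1 = 20
x0_2 = 406
y0_2 = 507
x1_2 = 545
y1_2 = 555
x0_3 = 343
y0_3 = 511
cx_4 = 238
cy_4 = 126
r_4 = 34
x0_5 = 483
y0_5 = 192
x1_5 = 537
y1_5 = 286
cy_6 = 524
r_6 = 33
x2_7 = 416
y2_7 = 391
cx_8 = 273
cy_8 = 537
r_8 = 19
cx_9 = 133
cy_9 = 125
r_9 = 52
x0_10 = 168
y0_10 = 310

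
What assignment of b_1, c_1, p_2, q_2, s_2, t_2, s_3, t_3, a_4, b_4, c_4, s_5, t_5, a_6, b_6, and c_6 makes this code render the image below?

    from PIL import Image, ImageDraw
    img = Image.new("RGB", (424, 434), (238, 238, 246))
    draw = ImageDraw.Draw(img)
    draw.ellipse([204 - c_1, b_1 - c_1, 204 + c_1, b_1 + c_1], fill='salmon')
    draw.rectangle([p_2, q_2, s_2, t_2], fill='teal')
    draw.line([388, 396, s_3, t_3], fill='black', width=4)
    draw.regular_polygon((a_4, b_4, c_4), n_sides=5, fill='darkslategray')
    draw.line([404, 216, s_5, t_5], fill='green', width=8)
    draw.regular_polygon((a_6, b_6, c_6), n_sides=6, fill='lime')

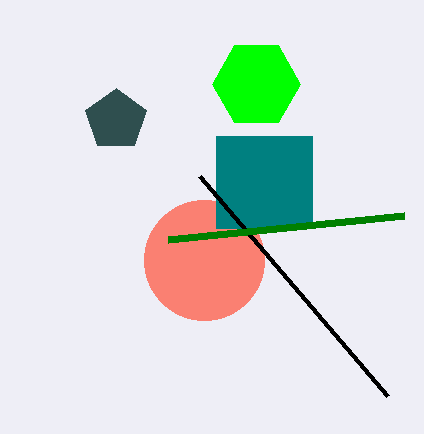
b_1 = 260
c_1 = 60
p_2 = 216
q_2 = 136
s_2 = 312
t_2 = 228
s_3 = 200
t_3 = 176
a_4 = 116
b_4 = 120
c_4 = 32
s_5 = 168
t_5 = 240
a_6 = 256
b_6 = 84
c_6 = 44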